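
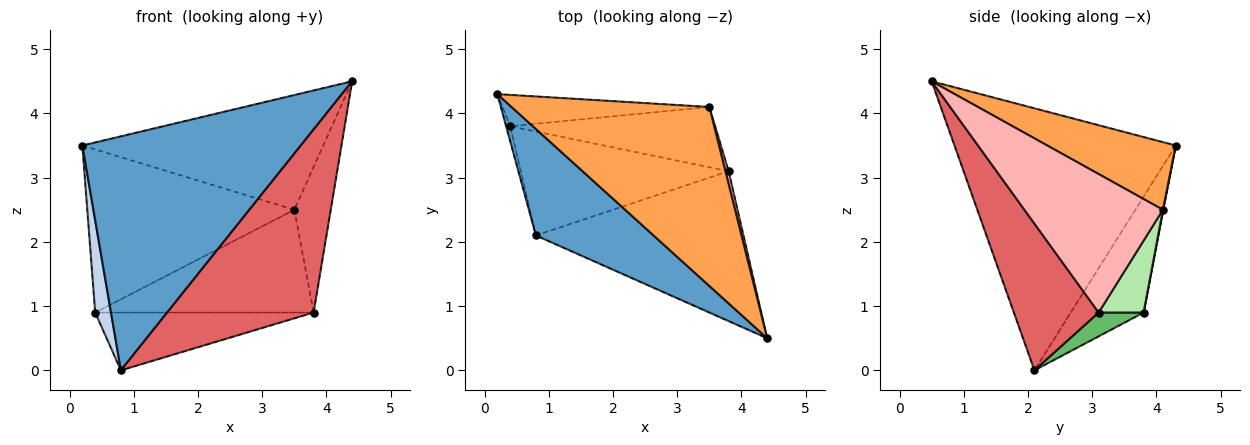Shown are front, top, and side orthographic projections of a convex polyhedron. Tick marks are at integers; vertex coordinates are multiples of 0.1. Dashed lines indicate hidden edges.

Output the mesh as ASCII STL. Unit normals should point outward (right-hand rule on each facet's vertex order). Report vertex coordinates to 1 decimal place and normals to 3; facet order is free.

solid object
 facet normal -0.678 -0.669 0.304
  outer loop
   vertex 0.8 2.1 0.0
   vertex 4.4 0.5 4.5
   vertex 0.2 4.3 3.5
  endloop
 endfacet
 facet normal -0.977 -0.212 -0.034
  outer loop
   vertex 0.4 3.8 0.9
   vertex 0.8 2.1 0.0
   vertex 0.2 4.3 3.5
  endloop
 endfacet
 facet normal 0.277 0.519 0.809
  outer loop
   vertex 3.5 4.1 2.5
   vertex 0.2 4.3 3.5
   vertex 4.4 0.5 4.5
  endloop
 endfacet
 facet normal 0.002 0.982 -0.189
  outer loop
   vertex 3.5 4.1 2.5
   vertex 0.4 3.8 0.9
   vertex 0.2 4.3 3.5
  endloop
 endfacet
 facet normal 0.100 0.484 -0.870
  outer loop
   vertex 3.8 3.1 0.9
   vertex 0.8 2.1 0.0
   vertex 0.4 3.8 0.9
  endloop
 endfacet
 facet normal 0.175 0.849 -0.498
  outer loop
   vertex 3.8 3.1 0.9
   vertex 0.4 3.8 0.9
   vertex 3.5 4.1 2.5
  endloop
 endfacet
 facet normal 0.409 -0.706 -0.578
  outer loop
   vertex 3.8 3.1 0.9
   vertex 4.4 0.5 4.5
   vertex 0.8 2.1 0.0
  endloop
 endfacet
 facet normal 0.967 0.254 0.022
  outer loop
   vertex 3.8 3.1 0.9
   vertex 3.5 4.1 2.5
   vertex 4.4 0.5 4.5
  endloop
 endfacet
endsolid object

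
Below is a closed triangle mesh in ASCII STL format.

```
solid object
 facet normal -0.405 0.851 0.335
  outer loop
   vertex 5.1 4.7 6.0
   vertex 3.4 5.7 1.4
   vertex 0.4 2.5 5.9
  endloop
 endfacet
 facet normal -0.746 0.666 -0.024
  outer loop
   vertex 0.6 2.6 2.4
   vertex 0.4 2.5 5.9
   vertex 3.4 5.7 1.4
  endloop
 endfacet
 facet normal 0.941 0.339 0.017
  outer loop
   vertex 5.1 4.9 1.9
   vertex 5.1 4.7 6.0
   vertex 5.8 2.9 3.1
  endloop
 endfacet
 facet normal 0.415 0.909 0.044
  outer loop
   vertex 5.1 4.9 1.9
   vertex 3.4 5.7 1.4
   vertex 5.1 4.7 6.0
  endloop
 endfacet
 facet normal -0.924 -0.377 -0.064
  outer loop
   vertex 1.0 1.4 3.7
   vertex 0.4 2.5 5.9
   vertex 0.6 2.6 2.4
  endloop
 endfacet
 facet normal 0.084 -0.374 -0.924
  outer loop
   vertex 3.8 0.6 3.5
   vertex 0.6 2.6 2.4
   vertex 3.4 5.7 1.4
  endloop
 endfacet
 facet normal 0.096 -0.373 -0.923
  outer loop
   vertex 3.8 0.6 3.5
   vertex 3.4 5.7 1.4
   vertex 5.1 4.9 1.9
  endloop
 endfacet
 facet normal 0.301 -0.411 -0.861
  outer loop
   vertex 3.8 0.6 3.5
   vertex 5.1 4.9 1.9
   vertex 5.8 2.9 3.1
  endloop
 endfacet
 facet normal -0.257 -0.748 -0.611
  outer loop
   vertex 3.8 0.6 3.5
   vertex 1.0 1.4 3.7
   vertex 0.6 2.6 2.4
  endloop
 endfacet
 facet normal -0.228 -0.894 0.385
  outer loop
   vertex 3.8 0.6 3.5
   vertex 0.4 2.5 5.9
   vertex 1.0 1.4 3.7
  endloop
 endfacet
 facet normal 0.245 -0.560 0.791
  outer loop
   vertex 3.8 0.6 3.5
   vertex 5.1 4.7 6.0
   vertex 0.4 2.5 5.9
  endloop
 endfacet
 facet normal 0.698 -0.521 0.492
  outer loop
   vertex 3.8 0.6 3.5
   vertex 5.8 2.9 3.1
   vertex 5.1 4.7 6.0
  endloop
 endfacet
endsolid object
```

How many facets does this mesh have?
12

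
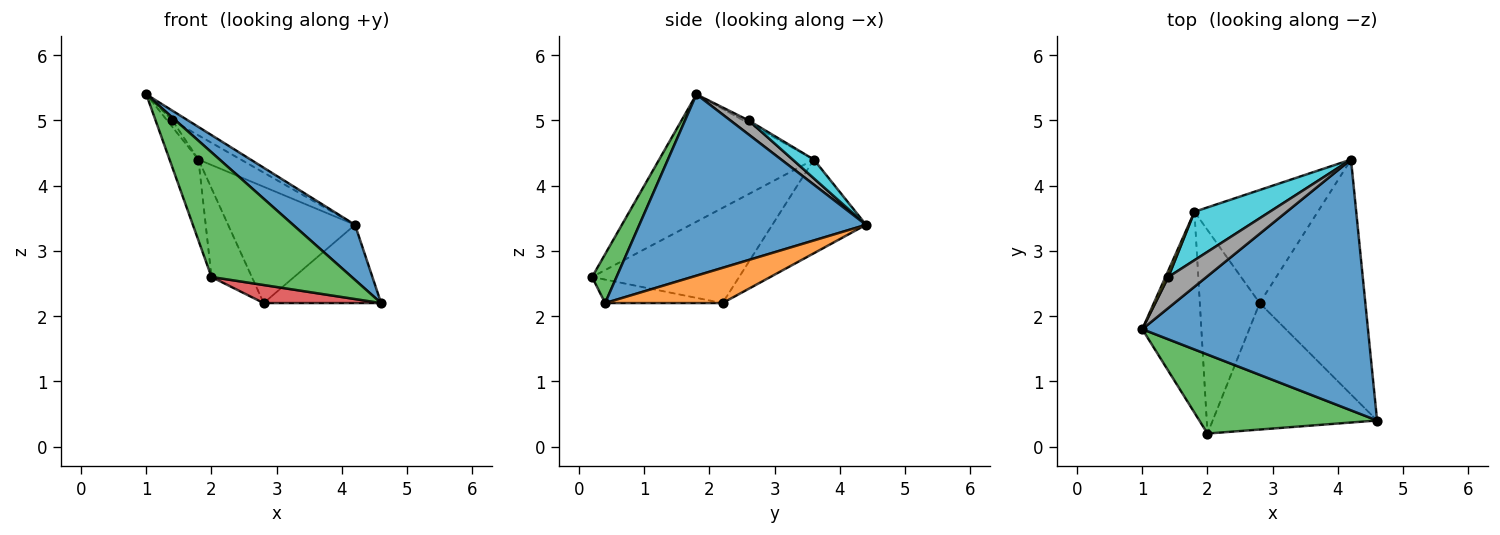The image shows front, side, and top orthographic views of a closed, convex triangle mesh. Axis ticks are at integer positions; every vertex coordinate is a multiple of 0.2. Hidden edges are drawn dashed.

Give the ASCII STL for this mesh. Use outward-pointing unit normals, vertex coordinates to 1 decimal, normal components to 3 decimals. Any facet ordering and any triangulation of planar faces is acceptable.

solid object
 facet normal 0.617 -0.169 0.768
  outer loop
   vertex 4.2 4.4 3.4
   vertex 1.0 1.8 5.4
   vertex 4.6 0.4 2.2
  endloop
 endfacet
 facet normal 0.302 0.302 -0.905
  outer loop
   vertex 2.8 2.2 2.2
   vertex 4.2 4.4 3.4
   vertex 4.6 0.4 2.2
  endloop
 endfacet
 facet normal 0.146 -0.836 0.530
  outer loop
   vertex 2.0 0.2 2.6
   vertex 4.6 0.4 2.2
   vertex 1.0 1.8 5.4
  endloop
 endfacet
 facet normal -0.140 -0.140 -0.980
  outer loop
   vertex 2.0 0.2 2.6
   vertex 2.8 2.2 2.2
   vertex 4.6 0.4 2.2
  endloop
 endfacet
 facet normal -0.468 0.634 -0.616
  outer loop
   vertex 1.8 3.6 4.4
   vertex 4.2 4.4 3.4
   vertex 2.8 2.2 2.2
  endloop
 endfacet
 facet normal -0.894 0.167 -0.415
  outer loop
   vertex 1.8 3.6 4.4
   vertex 2.0 0.2 2.6
   vertex 1.0 1.8 5.4
  endloop
 endfacet
 facet normal -0.825 0.226 -0.519
  outer loop
   vertex 1.8 3.6 4.4
   vertex 2.8 2.2 2.2
   vertex 2.0 0.2 2.6
  endloop
 endfacet
 facet normal 0.331 0.284 0.900
  outer loop
   vertex 1.4 2.6 5.0
   vertex 1.0 1.8 5.4
   vertex 4.2 4.4 3.4
  endloop
 endfacet
 facet normal -0.577 0.577 0.577
  outer loop
   vertex 1.4 2.6 5.0
   vertex 1.8 3.6 4.4
   vertex 1.0 1.8 5.4
  endloop
 endfacet
 facet normal 0.218 0.436 0.873
  outer loop
   vertex 1.4 2.6 5.0
   vertex 4.2 4.4 3.4
   vertex 1.8 3.6 4.4
  endloop
 endfacet
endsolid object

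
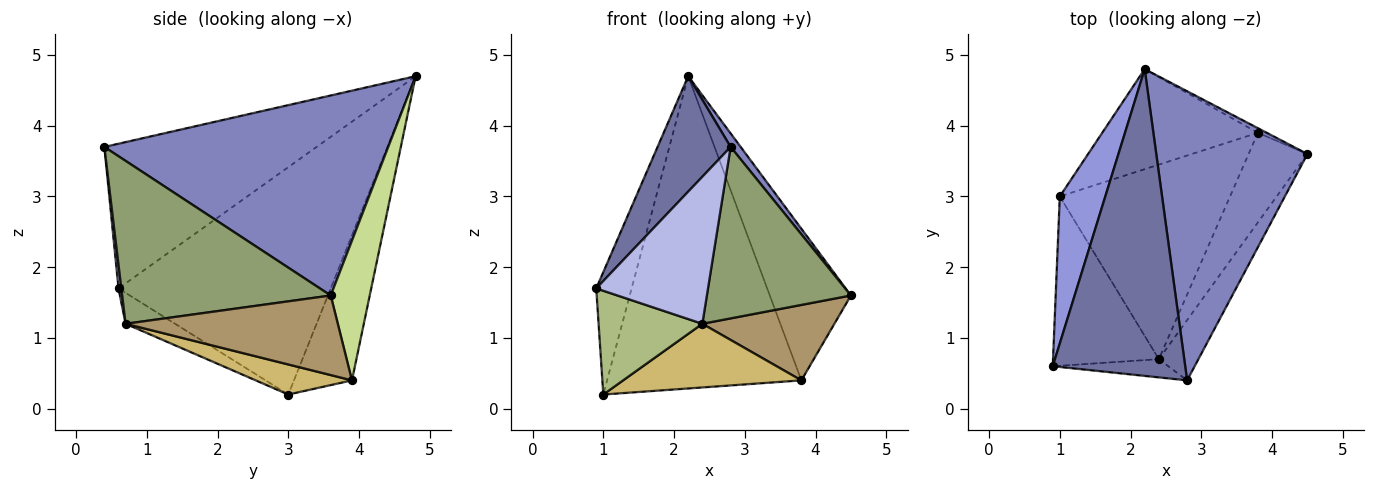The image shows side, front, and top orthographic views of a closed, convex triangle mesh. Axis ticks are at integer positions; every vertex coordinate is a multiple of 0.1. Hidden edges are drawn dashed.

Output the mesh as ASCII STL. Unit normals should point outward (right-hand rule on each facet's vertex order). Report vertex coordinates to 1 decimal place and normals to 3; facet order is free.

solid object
 facet normal -0.715 -0.246 0.654
  outer loop
   vertex 2.8 0.4 3.7
   vertex 2.2 4.8 4.7
   vertex 0.9 0.6 1.7
  endloop
 endfacet
 facet normal 0.798 -0.028 0.603
  outer loop
   vertex 2.8 0.4 3.7
   vertex 4.5 3.6 1.6
   vertex 2.2 4.8 4.7
  endloop
 endfacet
 facet normal -0.968 0.161 0.194
  outer loop
   vertex 1.0 3.0 0.2
   vertex 0.9 0.6 1.7
   vertex 2.2 4.8 4.7
  endloop
 endfacet
 facet normal 0.025 -0.992 -0.123
  outer loop
   vertex 2.4 0.7 1.2
   vertex 2.8 0.4 3.7
   vertex 0.9 0.6 1.7
  endloop
 endfacet
 facet normal 0.807 -0.557 -0.196
  outer loop
   vertex 2.4 0.7 1.2
   vertex 4.5 3.6 1.6
   vertex 2.8 0.4 3.7
  endloop
 endfacet
 facet normal -0.242 -0.507 -0.827
  outer loop
   vertex 2.4 0.7 1.2
   vertex 0.9 0.6 1.7
   vertex 1.0 3.0 0.2
  endloop
 endfacet
 facet normal 0.433 0.901 -0.027
  outer loop
   vertex 3.8 3.9 0.4
   vertex 2.2 4.8 4.7
   vertex 4.5 3.6 1.6
  endloop
 endfacet
 facet normal -0.273 0.916 -0.293
  outer loop
   vertex 3.8 3.9 0.4
   vertex 1.0 3.0 0.2
   vertex 2.2 4.8 4.7
  endloop
 endfacet
 facet normal 0.719 -0.448 -0.531
  outer loop
   vertex 3.8 3.9 0.4
   vertex 4.5 3.6 1.6
   vertex 2.4 0.7 1.2
  endloop
 endfacet
 facet normal 0.166 -0.307 -0.937
  outer loop
   vertex 3.8 3.9 0.4
   vertex 2.4 0.7 1.2
   vertex 1.0 3.0 0.2
  endloop
 endfacet
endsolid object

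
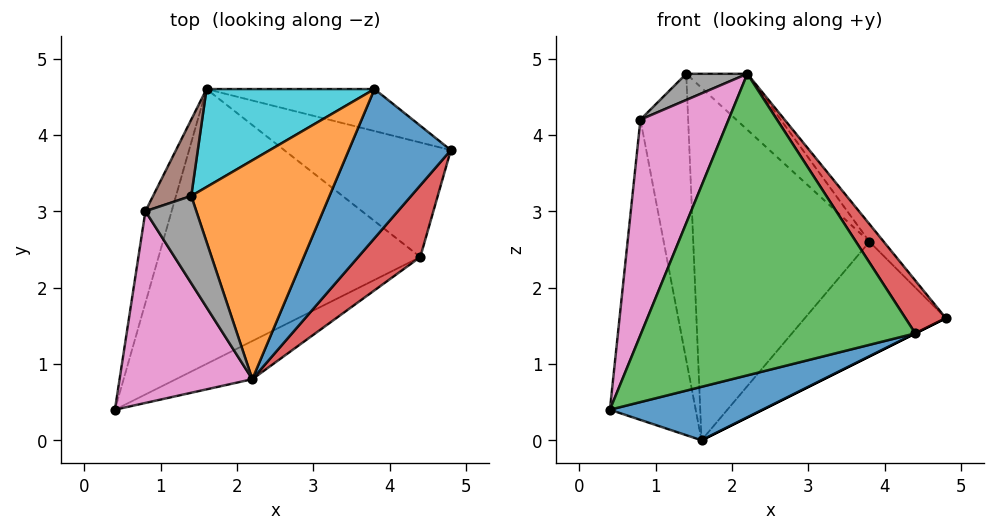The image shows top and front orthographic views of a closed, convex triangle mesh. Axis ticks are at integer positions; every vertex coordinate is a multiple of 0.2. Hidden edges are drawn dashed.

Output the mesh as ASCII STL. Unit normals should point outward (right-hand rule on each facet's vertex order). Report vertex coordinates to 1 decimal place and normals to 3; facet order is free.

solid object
 facet normal 0.323 -0.181 -0.929
  outer loop
   vertex 4.4 2.4 1.4
   vertex 0.4 0.4 0.4
   vertex 1.6 4.6 0.0
  endloop
 endfacet
 facet normal 0.447 0.000 -0.894
  outer loop
   vertex 4.4 2.4 1.4
   vertex 1.6 4.6 0.0
   vertex 4.8 3.8 1.6
  endloop
 endfacet
 facet normal 0.467 -0.878 -0.111
  outer loop
   vertex 4.4 2.4 1.4
   vertex 2.2 0.8 4.8
   vertex 0.4 0.4 0.4
  endloop
 endfacet
 facet normal 0.859 -0.304 0.412
  outer loop
   vertex 4.4 2.4 1.4
   vertex 4.8 3.8 1.6
   vertex 2.2 0.8 4.8
  endloop
 endfacet
 facet normal -0.960 0.267 -0.081
  outer loop
   vertex 0.8 3.0 4.2
   vertex 1.6 4.6 0.0
   vertex 0.4 0.4 0.4
  endloop
 endfacet
 facet normal -0.502 0.836 0.223
  outer loop
   vertex 0.8 3.0 4.2
   vertex 1.4 3.2 4.8
   vertex 1.6 4.6 0.0
  endloop
 endfacet
 facet normal -0.825 -0.422 0.376
  outer loop
   vertex 0.8 3.0 4.2
   vertex 0.4 0.4 0.4
   vertex 2.2 0.8 4.8
  endloop
 endfacet
 facet normal -0.653 -0.218 0.725
  outer loop
   vertex 0.8 3.0 4.2
   vertex 2.2 0.8 4.8
   vertex 1.4 3.2 4.8
  endloop
 endfacet
 facet normal 0.377 0.870 -0.319
  outer loop
   vertex 3.8 4.6 2.6
   vertex 4.8 3.8 1.6
   vertex 1.6 4.6 0.0
  endloop
 endfacet
 facet normal -0.302 0.919 0.255
  outer loop
   vertex 3.8 4.6 2.6
   vertex 1.6 4.6 0.0
   vertex 1.4 3.2 4.8
  endloop
 endfacet
 facet normal 0.736 0.079 0.672
  outer loop
   vertex 3.8 4.6 2.6
   vertex 2.2 0.8 4.8
   vertex 4.8 3.8 1.6
  endloop
 endfacet
 facet normal 0.597 0.199 0.777
  outer loop
   vertex 3.8 4.6 2.6
   vertex 1.4 3.2 4.8
   vertex 2.2 0.8 4.8
  endloop
 endfacet
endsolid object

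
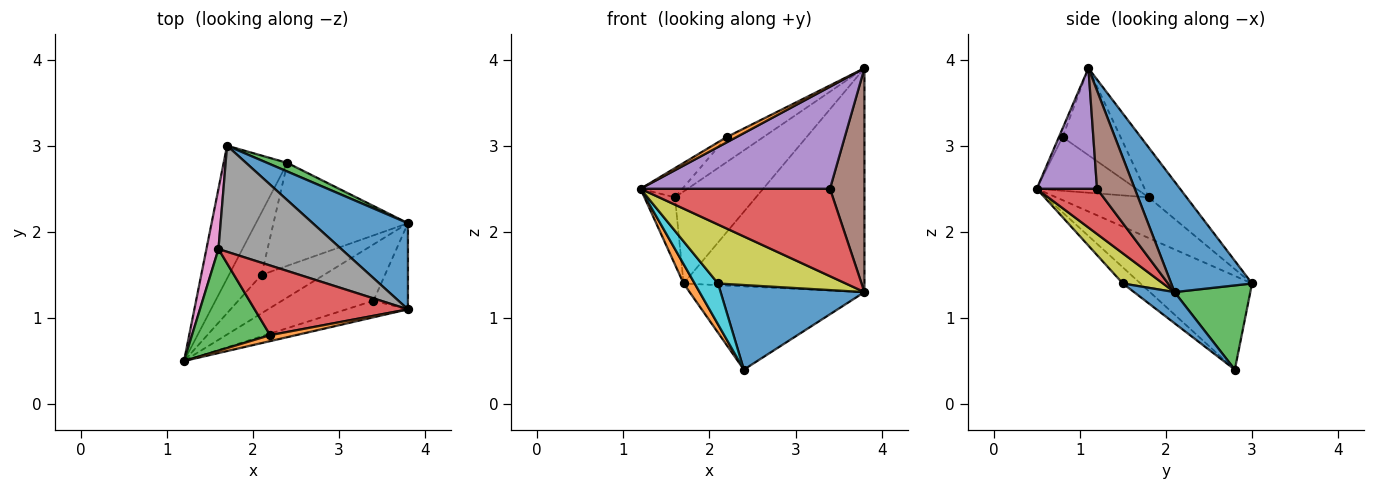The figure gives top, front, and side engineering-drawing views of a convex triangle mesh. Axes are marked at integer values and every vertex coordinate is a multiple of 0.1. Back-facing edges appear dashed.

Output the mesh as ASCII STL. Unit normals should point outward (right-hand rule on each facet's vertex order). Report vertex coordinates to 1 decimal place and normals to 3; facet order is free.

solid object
 facet normal 0.385 0.861 0.331
  outer loop
   vertex 3.8 1.1 3.9
   vertex 3.8 2.1 1.3
   vertex 1.7 3.0 1.4
  endloop
 endfacet
 facet normal -0.824 -0.082 -0.561
  outer loop
   vertex 2.4 2.8 0.4
   vertex 1.2 0.5 2.5
   vertex 1.7 3.0 1.4
  endloop
 endfacet
 facet normal 0.396 0.913 0.094
  outer loop
   vertex 2.4 2.8 0.4
   vertex 1.7 3.0 1.4
   vertex 3.8 2.1 1.3
  endloop
 endfacet
 facet normal 0.258 -0.812 -0.523
  outer loop
   vertex 3.4 1.2 2.5
   vertex 1.2 0.5 2.5
   vertex 3.8 2.1 1.3
  endloop
 endfacet
 facet normal 0.300 -0.942 -0.153
  outer loop
   vertex 3.4 1.2 2.5
   vertex 3.8 1.1 3.9
   vertex 1.2 0.5 2.5
  endloop
 endfacet
 facet normal 0.715 -0.652 -0.251
  outer loop
   vertex 3.4 1.2 2.5
   vertex 3.8 2.1 1.3
   vertex 3.8 1.1 3.9
  endloop
 endfacet
 facet normal -0.914 0.302 0.271
  outer loop
   vertex 1.6 1.8 2.4
   vertex 1.7 3.0 1.4
   vertex 1.2 0.5 2.5
  endloop
 endfacet
 facet normal -0.293 0.626 0.722
  outer loop
   vertex 1.6 1.8 2.4
   vertex 3.8 1.1 3.9
   vertex 1.7 3.0 1.4
  endloop
 endfacet
 facet normal 0.255 -0.810 -0.528
  outer loop
   vertex 2.1 1.5 1.4
   vertex 3.8 2.1 1.3
   vertex 1.2 0.5 2.5
  endloop
 endfacet
 facet normal -0.382 -0.506 -0.773
  outer loop
   vertex 2.1 1.5 1.4
   vertex 1.2 0.5 2.5
   vertex 2.4 2.8 0.4
  endloop
 endfacet
 facet normal 0.176 -0.625 -0.760
  outer loop
   vertex 2.1 1.5 1.4
   vertex 2.4 2.8 0.4
   vertex 3.8 2.1 1.3
  endloop
 endfacet
 facet normal -0.242 -0.645 0.725
  outer loop
   vertex 2.2 0.8 3.1
   vertex 1.2 0.5 2.5
   vertex 3.8 1.1 3.9
  endloop
 endfacet
 facet normal -0.551 0.231 0.802
  outer loop
   vertex 2.2 0.8 3.1
   vertex 1.6 1.8 2.4
   vertex 1.2 0.5 2.5
  endloop
 endfacet
 facet normal -0.471 0.298 0.830
  outer loop
   vertex 2.2 0.8 3.1
   vertex 3.8 1.1 3.9
   vertex 1.6 1.8 2.4
  endloop
 endfacet
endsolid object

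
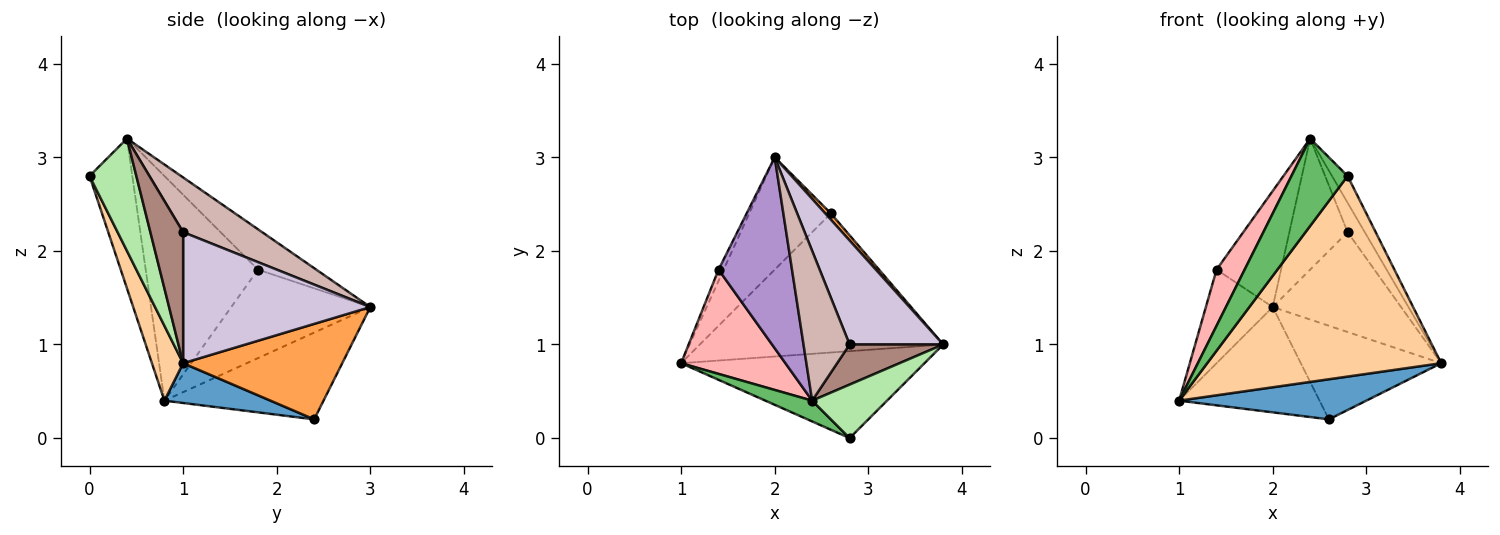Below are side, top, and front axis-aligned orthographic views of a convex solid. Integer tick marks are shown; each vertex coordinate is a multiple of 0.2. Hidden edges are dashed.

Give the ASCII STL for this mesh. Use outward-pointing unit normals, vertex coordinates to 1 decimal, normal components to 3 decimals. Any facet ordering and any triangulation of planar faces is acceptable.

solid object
 facet normal 0.155 -0.274 -0.949
  outer loop
   vertex 2.6 2.4 0.2
   vertex 3.8 1.0 0.8
   vertex 1.0 0.8 0.4
  endloop
 endfacet
 facet normal -0.613 0.541 -0.577
  outer loop
   vertex 2.6 2.4 0.2
   vertex 1.0 0.8 0.4
   vertex 2.0 3.0 1.4
  endloop
 endfacet
 facet normal 0.749 0.661 0.044
  outer loop
   vertex 2.6 2.4 0.2
   vertex 2.0 3.0 1.4
   vertex 3.8 1.0 0.8
  endloop
 endfacet
 facet normal 0.121 -0.911 -0.395
  outer loop
   vertex 2.8 0.0 2.8
   vertex 1.0 0.8 0.4
   vertex 3.8 1.0 0.8
  endloop
 endfacet
 facet normal -0.595 -0.782 0.186
  outer loop
   vertex 2.8 0.0 2.8
   vertex 2.4 0.4 3.2
   vertex 1.0 0.8 0.4
  endloop
 endfacet
 facet normal 0.802 0.267 0.535
  outer loop
   vertex 2.8 0.0 2.8
   vertex 3.8 1.0 0.8
   vertex 2.4 0.4 3.2
  endloop
 endfacet
 facet normal -0.900 0.433 -0.052
  outer loop
   vertex 1.4 1.8 1.8
   vertex 2.0 3.0 1.4
   vertex 1.0 0.8 0.4
  endloop
 endfacet
 facet normal -0.885 -0.221 0.411
  outer loop
   vertex 1.4 1.8 1.8
   vertex 1.0 0.8 0.4
   vertex 2.4 0.4 3.2
  endloop
 endfacet
 facet normal -0.425 0.470 0.774
  outer loop
   vertex 1.4 1.8 1.8
   vertex 2.4 0.4 3.2
   vertex 2.0 3.0 1.4
  endloop
 endfacet
 facet normal 0.711 0.487 0.508
  outer loop
   vertex 2.8 1.0 2.2
   vertex 3.8 1.0 0.8
   vertex 2.0 3.0 1.4
  endloop
 endfacet
 facet normal 0.749 0.392 0.535
  outer loop
   vertex 2.8 1.0 2.2
   vertex 2.4 0.4 3.2
   vertex 3.8 1.0 0.8
  endloop
 endfacet
 facet normal 0.666 0.491 0.561
  outer loop
   vertex 2.8 1.0 2.2
   vertex 2.0 3.0 1.4
   vertex 2.4 0.4 3.2
  endloop
 endfacet
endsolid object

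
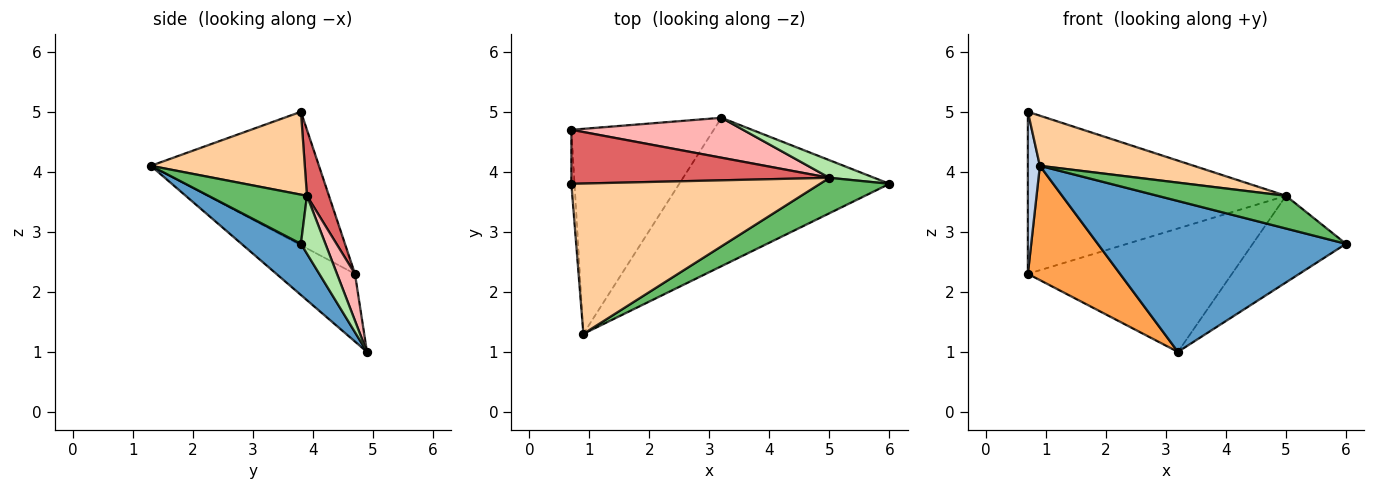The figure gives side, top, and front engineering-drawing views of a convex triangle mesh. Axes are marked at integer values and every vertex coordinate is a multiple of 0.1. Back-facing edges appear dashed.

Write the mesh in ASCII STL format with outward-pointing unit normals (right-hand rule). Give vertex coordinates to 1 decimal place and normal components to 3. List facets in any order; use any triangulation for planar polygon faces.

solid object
 facet normal 0.168 -0.703 -0.691
  outer loop
   vertex 3.2 4.9 1.0
   vertex 6.0 3.8 2.8
   vertex 0.9 1.3 4.1
  endloop
 endfacet
 facet normal -0.997 -0.071 -0.024
  outer loop
   vertex 0.7 4.7 2.3
   vertex 0.9 1.3 4.1
   vertex 0.7 3.8 5.0
  endloop
 endfacet
 facet normal -0.384 -0.450 -0.807
  outer loop
   vertex 0.7 4.7 2.3
   vertex 3.2 4.9 1.0
   vertex 0.9 1.3 4.1
  endloop
 endfacet
 facet normal 0.302 -0.302 0.905
  outer loop
   vertex 5.0 3.9 3.6
   vertex 0.7 3.8 5.0
   vertex 0.9 1.3 4.1
  endloop
 endfacet
 facet normal 0.461 -0.602 0.652
  outer loop
   vertex 5.0 3.9 3.6
   vertex 0.9 1.3 4.1
   vertex 6.0 3.8 2.8
  endloop
 endfacet
 facet normal 0.249 0.949 0.193
  outer loop
   vertex 5.0 3.9 3.6
   vertex 6.0 3.8 2.8
   vertex 3.2 4.9 1.0
  endloop
 endfacet
 facet normal 0.081 0.946 0.315
  outer loop
   vertex 5.0 3.9 3.6
   vertex 0.7 4.7 2.3
   vertex 0.7 3.8 5.0
  endloop
 endfacet
 facet normal 0.084 0.948 0.307
  outer loop
   vertex 5.0 3.9 3.6
   vertex 3.2 4.9 1.0
   vertex 0.7 4.7 2.3
  endloop
 endfacet
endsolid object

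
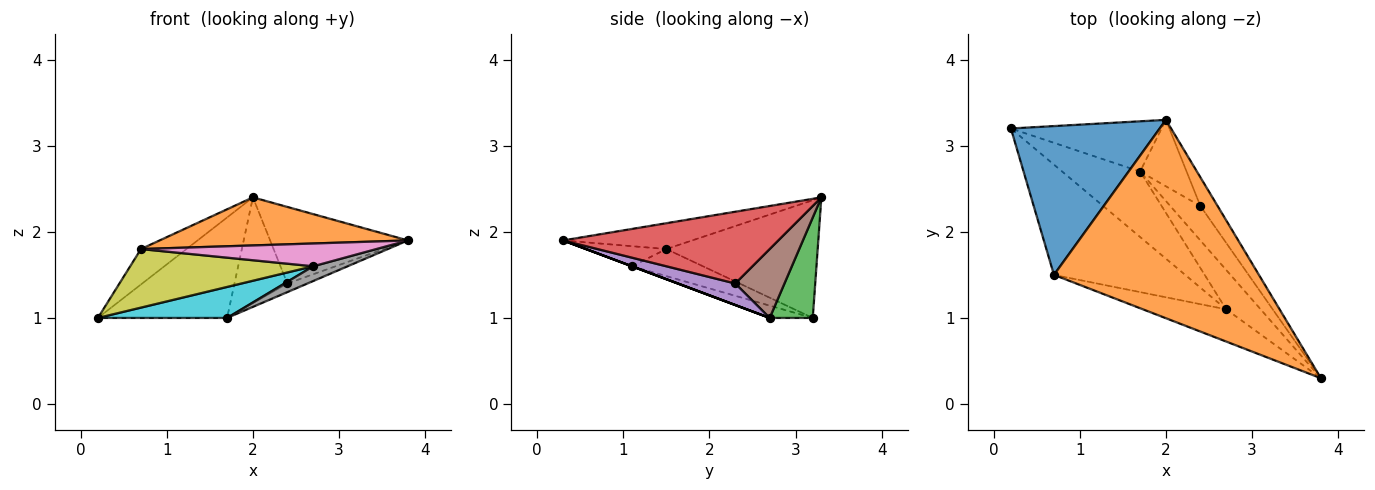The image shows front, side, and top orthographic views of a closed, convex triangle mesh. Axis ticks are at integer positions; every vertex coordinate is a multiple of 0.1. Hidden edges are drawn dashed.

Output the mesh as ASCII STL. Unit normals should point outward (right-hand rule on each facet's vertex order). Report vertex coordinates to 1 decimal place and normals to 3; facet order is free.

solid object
 facet normal -0.610 0.183 0.771
  outer loop
   vertex 0.7 1.5 1.8
   vertex 2.0 3.3 2.4
   vertex 0.2 3.2 1.0
  endloop
 endfacet
 facet normal -0.122 -0.234 0.965
  outer loop
   vertex 0.7 1.5 1.8
   vertex 3.8 0.3 1.9
   vertex 2.0 3.3 2.4
  endloop
 endfacet
 facet normal 0.286 0.857 -0.429
  outer loop
   vertex 1.7 2.7 1.0
   vertex 0.2 3.2 1.0
   vertex 2.0 3.3 2.4
  endloop
 endfacet
 facet normal 0.826 0.528 -0.198
  outer loop
   vertex 2.4 2.3 1.4
   vertex 2.0 3.3 2.4
   vertex 3.8 0.3 1.9
  endloop
 endfacet
 facet normal 0.570 0.199 -0.797
  outer loop
   vertex 2.4 2.3 1.4
   vertex 3.8 0.3 1.9
   vertex 1.7 2.7 1.0
  endloop
 endfacet
 facet normal 0.619 0.665 -0.418
  outer loop
   vertex 2.4 2.3 1.4
   vertex 1.7 2.7 1.0
   vertex 2.0 3.3 2.4
  endloop
 endfacet
 facet normal -0.193 -0.566 -0.801
  outer loop
   vertex 2.7 1.1 1.6
   vertex 3.8 0.3 1.9
   vertex 0.7 1.5 1.8
  endloop
 endfacet
 facet normal 0.000 -0.351 -0.936
  outer loop
   vertex 2.7 1.1 1.6
   vertex 1.7 2.7 1.0
   vertex 3.8 0.3 1.9
  endloop
 endfacet
 facet normal -0.179 -0.462 -0.869
  outer loop
   vertex 2.7 1.1 1.6
   vertex 0.7 1.5 1.8
   vertex 0.2 3.2 1.0
  endloop
 endfacet
 facet normal -0.141 -0.424 -0.895
  outer loop
   vertex 2.7 1.1 1.6
   vertex 0.2 3.2 1.0
   vertex 1.7 2.7 1.0
  endloop
 endfacet
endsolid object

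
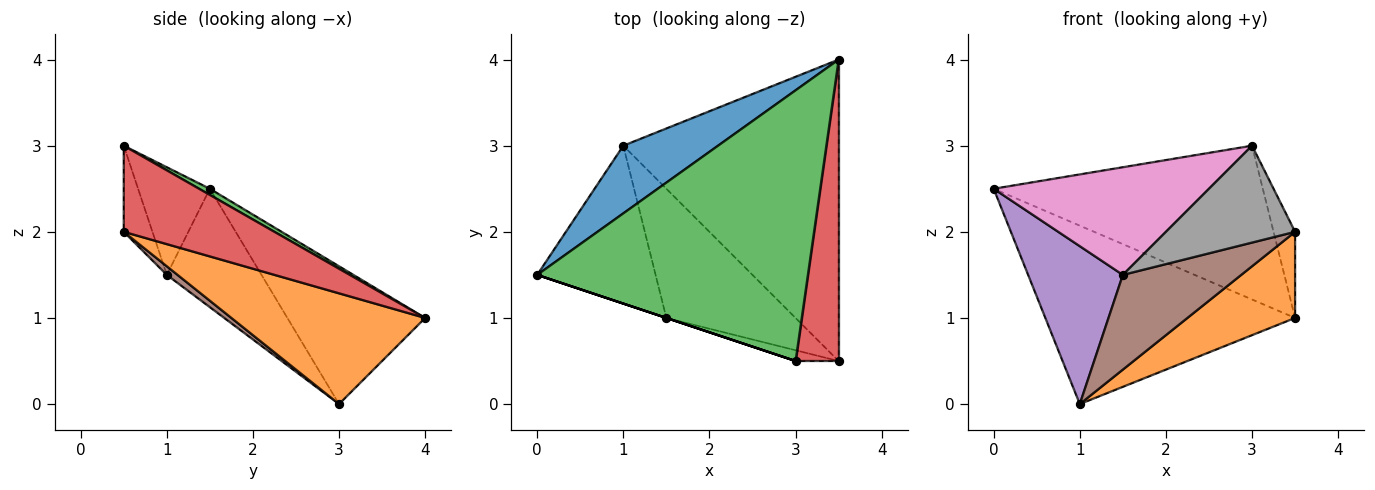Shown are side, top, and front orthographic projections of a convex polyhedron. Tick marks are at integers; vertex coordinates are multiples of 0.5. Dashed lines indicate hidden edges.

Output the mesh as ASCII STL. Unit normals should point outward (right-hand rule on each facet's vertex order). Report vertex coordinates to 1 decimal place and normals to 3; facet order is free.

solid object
 facet normal -0.458 0.831 0.315
  outer loop
   vertex 1.0 3.0 0.0
   vertex 0.0 1.5 2.5
   vertex 3.5 4.0 1.0
  endloop
 endfacet
 facet normal 0.443 -0.246 -0.862
  outer loop
   vertex 1.0 3.0 0.0
   vertex 3.5 4.0 1.0
   vertex 3.5 0.5 2.0
  endloop
 endfacet
 facet normal 0.020 0.494 0.869
  outer loop
   vertex 3.0 0.5 3.0
   vertex 3.5 4.0 1.0
   vertex 0.0 1.5 2.5
  endloop
 endfacet
 facet normal 0.887 0.127 0.444
  outer loop
   vertex 3.0 0.5 3.0
   vertex 3.5 0.5 2.0
   vertex 3.5 4.0 1.0
  endloop
 endfacet
 facet normal -0.577 -0.577 -0.577
  outer loop
   vertex 1.5 1.0 1.5
   vertex 0.0 1.5 2.5
   vertex 1.0 3.0 0.0
  endloop
 endfacet
 facet normal 0.054 -0.591 -0.805
  outer loop
   vertex 1.5 1.0 1.5
   vertex 1.0 3.0 0.0
   vertex 3.5 0.5 2.0
  endloop
 endfacet
 facet normal -0.316 -0.949 0.000
  outer loop
   vertex 1.5 1.0 1.5
   vertex 3.0 0.5 3.0
   vertex 0.0 1.5 2.5
  endloop
 endfacet
 facet normal -0.216 -0.970 -0.108
  outer loop
   vertex 1.5 1.0 1.5
   vertex 3.5 0.5 2.0
   vertex 3.0 0.5 3.0
  endloop
 endfacet
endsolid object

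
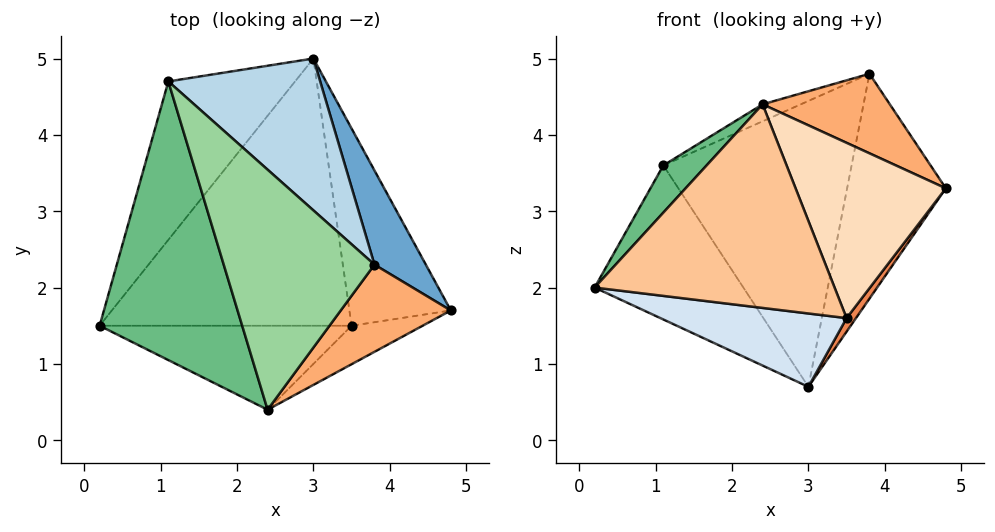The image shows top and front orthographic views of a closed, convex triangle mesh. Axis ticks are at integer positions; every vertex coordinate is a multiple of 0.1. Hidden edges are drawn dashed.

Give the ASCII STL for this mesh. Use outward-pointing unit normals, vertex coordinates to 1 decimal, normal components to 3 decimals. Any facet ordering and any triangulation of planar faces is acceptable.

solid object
 facet normal 0.750 0.610 0.256
  outer loop
   vertex 3.8 2.3 4.8
   vertex 4.8 1.7 3.3
   vertex 3.0 5.0 0.7
  endloop
 endfacet
 facet normal -0.769 0.445 -0.458
  outer loop
   vertex 1.1 4.7 3.6
   vertex 3.0 5.0 0.7
   vertex 0.2 1.5 2.0
  endloop
 endfacet
 facet normal 0.499 0.765 0.406
  outer loop
   vertex 1.1 4.7 3.6
   vertex 3.8 2.3 4.8
   vertex 3.0 5.0 0.7
  endloop
 endfacet
 facet normal -0.116 -0.263 -0.958
  outer loop
   vertex 3.5 1.5 1.6
   vertex 0.2 1.5 2.0
   vertex 3.0 5.0 0.7
  endloop
 endfacet
 facet normal 0.796 -0.042 -0.604
  outer loop
   vertex 3.5 1.5 1.6
   vertex 3.0 5.0 0.7
   vertex 4.8 1.7 3.3
  endloop
 endfacet
 facet normal 0.575 -0.551 0.604
  outer loop
   vertex 2.4 0.4 4.4
   vertex 4.8 1.7 3.3
   vertex 3.8 2.3 4.8
  endloop
 endfacet
 facet normal -0.046 -0.923 -0.381
  outer loop
   vertex 2.4 0.4 4.4
   vertex 0.2 1.5 2.0
   vertex 3.5 1.5 1.6
  endloop
 endfacet
 facet normal 0.396 -0.897 -0.197
  outer loop
   vertex 2.4 0.4 4.4
   vertex 3.5 1.5 1.6
   vertex 4.8 1.7 3.3
  endloop
 endfacet
 facet normal -0.757 -0.109 0.644
  outer loop
   vertex 2.4 0.4 4.4
   vertex 1.1 4.7 3.6
   vertex 0.2 1.5 2.0
  endloop
 endfacet
 facet normal -0.356 0.066 0.932
  outer loop
   vertex 2.4 0.4 4.4
   vertex 3.8 2.3 4.8
   vertex 1.1 4.7 3.6
  endloop
 endfacet
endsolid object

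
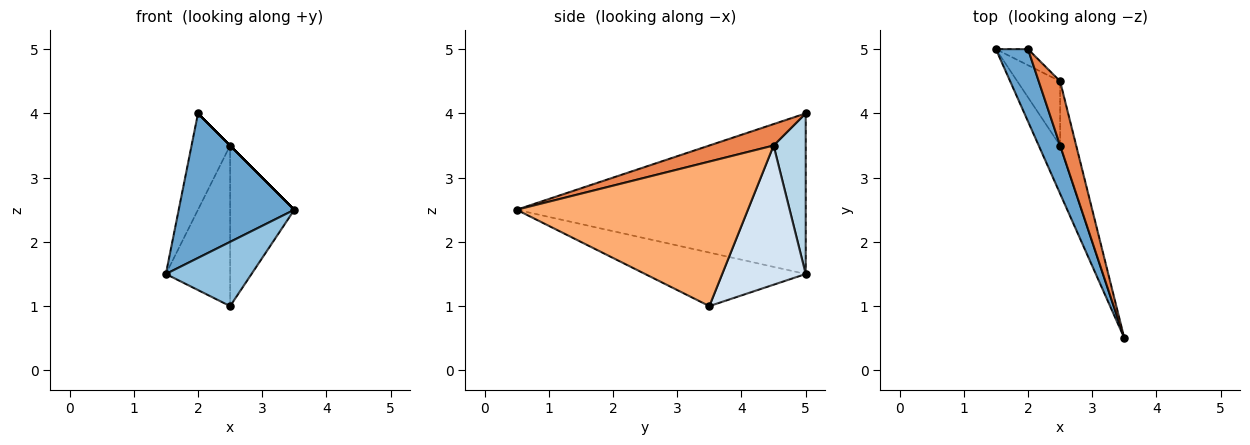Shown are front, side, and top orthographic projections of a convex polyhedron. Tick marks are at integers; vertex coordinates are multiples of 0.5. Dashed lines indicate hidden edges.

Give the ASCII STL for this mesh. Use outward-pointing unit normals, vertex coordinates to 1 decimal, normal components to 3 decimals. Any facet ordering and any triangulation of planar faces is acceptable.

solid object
 facet normal -0.913 -0.365 0.183
  outer loop
   vertex 2.0 5.0 4.0
   vertex 1.5 5.0 1.5
   vertex 3.5 0.5 2.5
  endloop
 endfacet
 facet normal -0.832 -0.444 -0.333
  outer loop
   vertex 2.5 3.5 1.0
   vertex 3.5 0.5 2.5
   vertex 1.5 5.0 1.5
  endloop
 endfacet
 facet normal 0.635 0.762 -0.127
  outer loop
   vertex 2.5 4.5 3.5
   vertex 1.5 5.0 1.5
   vertex 2.0 5.0 4.0
  endloop
 endfacet
 facet normal 0.770 0.592 -0.237
  outer loop
   vertex 2.5 4.5 3.5
   vertex 2.5 3.5 1.0
   vertex 1.5 5.0 1.5
  endloop
 endfacet
 facet normal 0.707 0.000 0.707
  outer loop
   vertex 2.5 4.5 3.5
   vertex 2.0 5.0 4.0
   vertex 3.5 0.5 2.5
  endloop
 endfacet
 facet normal 0.958 0.266 -0.106
  outer loop
   vertex 2.5 4.5 3.5
   vertex 3.5 0.5 2.5
   vertex 2.5 3.5 1.0
  endloop
 endfacet
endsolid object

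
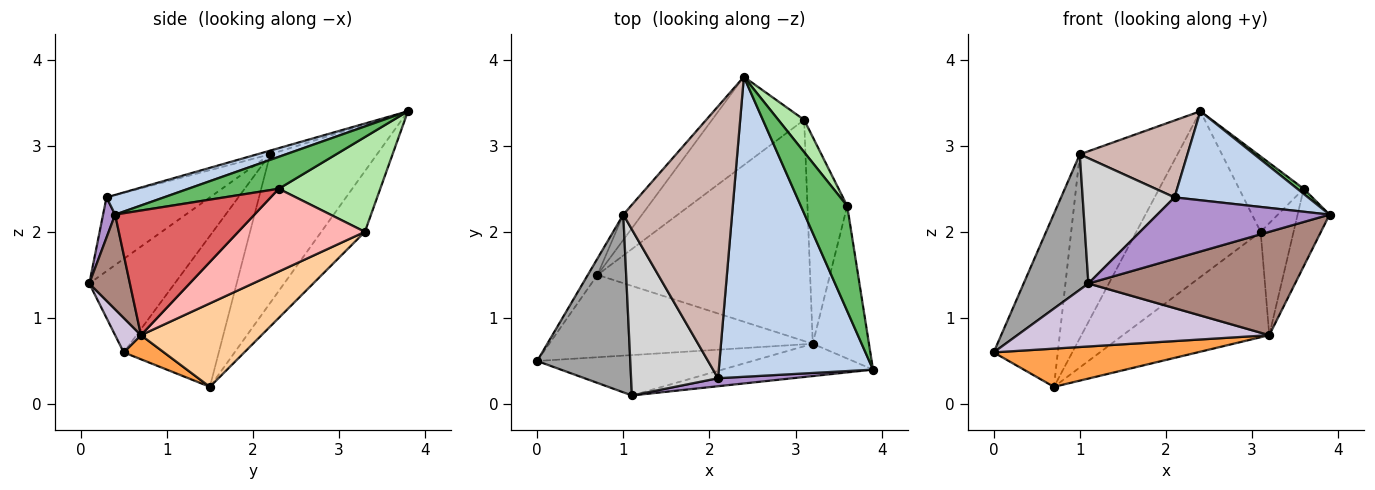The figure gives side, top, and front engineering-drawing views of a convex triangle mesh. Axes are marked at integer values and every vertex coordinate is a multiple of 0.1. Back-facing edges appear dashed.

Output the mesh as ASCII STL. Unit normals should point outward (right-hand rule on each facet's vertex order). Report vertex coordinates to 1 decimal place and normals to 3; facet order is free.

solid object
 facet normal -0.296 0.843 -0.449
  outer loop
   vertex 3.1 3.3 2.0
   vertex 0.7 1.5 0.2
   vertex 2.4 3.8 3.4
  endloop
 endfacet
 facet normal 0.121 -0.282 0.952
  outer loop
   vertex 2.1 0.3 2.4
   vertex 3.9 0.4 2.2
   vertex 2.4 3.8 3.4
  endloop
 endfacet
 facet normal 0.083 -0.419 -0.904
  outer loop
   vertex 3.2 0.7 0.8
   vertex 0.0 0.5 0.6
   vertex 0.7 1.5 0.2
  endloop
 endfacet
 facet normal 0.334 0.406 -0.851
  outer loop
   vertex 3.2 0.7 0.8
   vertex 0.7 1.5 0.2
   vertex 3.1 3.3 2.0
  endloop
 endfacet
 facet normal 0.567 -0.040 0.823
  outer loop
   vertex 3.6 2.3 2.5
   vertex 2.4 3.8 3.4
   vertex 3.9 0.4 2.2
  endloop
 endfacet
 facet normal 0.822 0.523 0.224
  outer loop
   vertex 3.6 2.3 2.5
   vertex 3.1 3.3 2.0
   vertex 2.4 3.8 3.4
  endloop
 endfacet
 facet normal 0.892 0.204 -0.402
  outer loop
   vertex 3.6 2.3 2.5
   vertex 3.9 0.4 2.2
   vertex 3.2 0.7 0.8
  endloop
 endfacet
 facet normal 0.878 0.228 -0.421
  outer loop
   vertex 3.6 2.3 2.5
   vertex 3.2 0.7 0.8
   vertex 3.1 3.3 2.0
  endloop
 endfacet
 facet normal 0.069 -0.989 0.129
  outer loop
   vertex 1.1 0.1 1.4
   vertex 3.9 0.4 2.2
   vertex 2.1 0.3 2.4
  endloop
 endfacet
 facet normal 0.086 -0.839 -0.538
  outer loop
   vertex 1.1 0.1 1.4
   vertex 0.0 0.5 0.6
   vertex 3.2 0.7 0.8
  endloop
 endfacet
 facet normal 0.184 -0.938 -0.293
  outer loop
   vertex 1.1 0.1 1.4
   vertex 3.2 0.7 0.8
   vertex 3.9 0.4 2.2
  endloop
 endfacet
 facet normal -0.033 -0.272 0.962
  outer loop
   vertex 1.0 2.2 2.9
   vertex 2.1 0.3 2.4
   vertex 2.4 3.8 3.4
  endloop
 endfacet
 facet normal -0.828 0.558 -0.053
  outer loop
   vertex 1.0 2.2 2.9
   vertex 0.7 1.5 0.2
   vertex 0.0 0.5 0.6
  endloop
 endfacet
 facet normal -0.735 0.672 -0.093
  outer loop
   vertex 1.0 2.2 2.9
   vertex 2.4 3.8 3.4
   vertex 0.7 1.5 0.2
  endloop
 endfacet
 facet normal -0.624 -0.474 0.621
  outer loop
   vertex 1.0 2.2 2.9
   vertex 0.0 0.5 0.6
   vertex 1.1 0.1 1.4
  endloop
 endfacet
 facet normal -0.561 -0.499 0.661
  outer loop
   vertex 1.0 2.2 2.9
   vertex 1.1 0.1 1.4
   vertex 2.1 0.3 2.4
  endloop
 endfacet
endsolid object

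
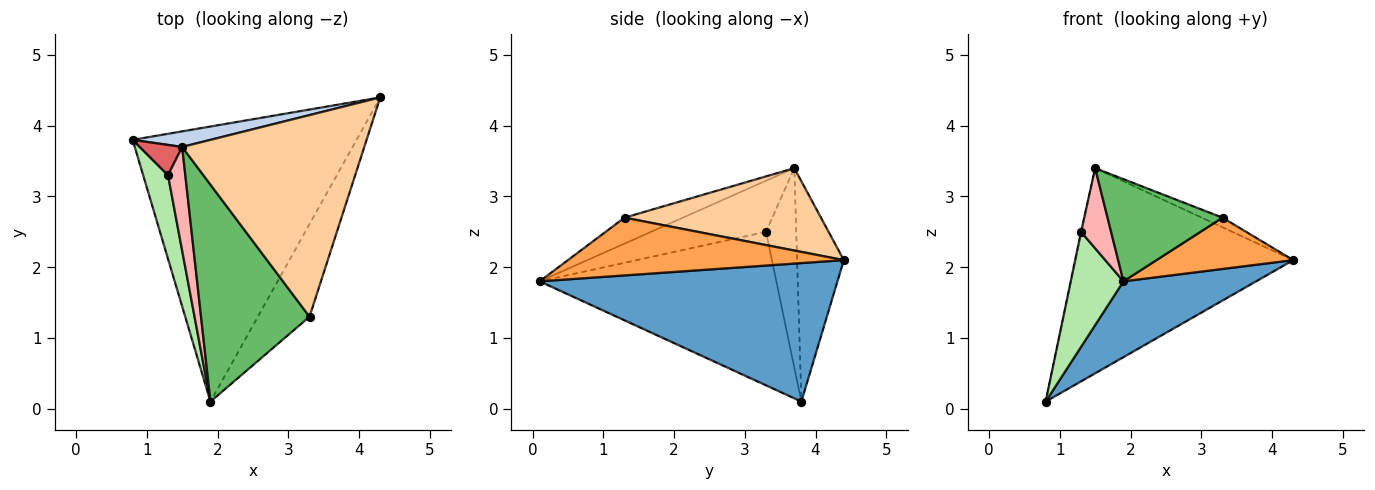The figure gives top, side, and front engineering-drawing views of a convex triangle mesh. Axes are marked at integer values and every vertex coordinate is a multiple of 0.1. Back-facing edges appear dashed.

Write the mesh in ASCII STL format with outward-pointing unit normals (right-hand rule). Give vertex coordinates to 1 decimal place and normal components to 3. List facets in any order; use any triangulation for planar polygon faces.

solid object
 facet normal 0.512 -0.228 -0.828
  outer loop
   vertex 1.9 0.1 1.8
   vertex 0.8 3.8 0.1
   vertex 4.3 4.4 2.1
  endloop
 endfacet
 facet normal -0.209 0.975 0.074
  outer loop
   vertex 1.5 3.7 3.4
   vertex 4.3 4.4 2.1
   vertex 0.8 3.8 0.1
  endloop
 endfacet
 facet normal 0.699 -0.347 -0.625
  outer loop
   vertex 3.3 1.3 2.7
   vertex 1.9 0.1 1.8
   vertex 4.3 4.4 2.1
  endloop
 endfacet
 facet normal 0.412 0.043 0.910
  outer loop
   vertex 3.3 1.3 2.7
   vertex 4.3 4.4 2.1
   vertex 1.5 3.7 3.4
  endloop
 endfacet
 facet normal -0.211 -0.416 0.884
  outer loop
   vertex 3.3 1.3 2.7
   vertex 1.5 3.7 3.4
   vertex 1.9 0.1 1.8
  endloop
 endfacet
 facet normal -0.964 -0.215 0.156
  outer loop
   vertex 1.3 3.3 2.5
   vertex 0.8 3.8 0.1
   vertex 1.9 0.1 1.8
  endloop
 endfacet
 facet normal -0.978 0.021 0.208
  outer loop
   vertex 1.3 3.3 2.5
   vertex 1.5 3.7 3.4
   vertex 0.8 3.8 0.1
  endloop
 endfacet
 facet normal -0.919 -0.240 0.311
  outer loop
   vertex 1.3 3.3 2.5
   vertex 1.9 0.1 1.8
   vertex 1.5 3.7 3.4
  endloop
 endfacet
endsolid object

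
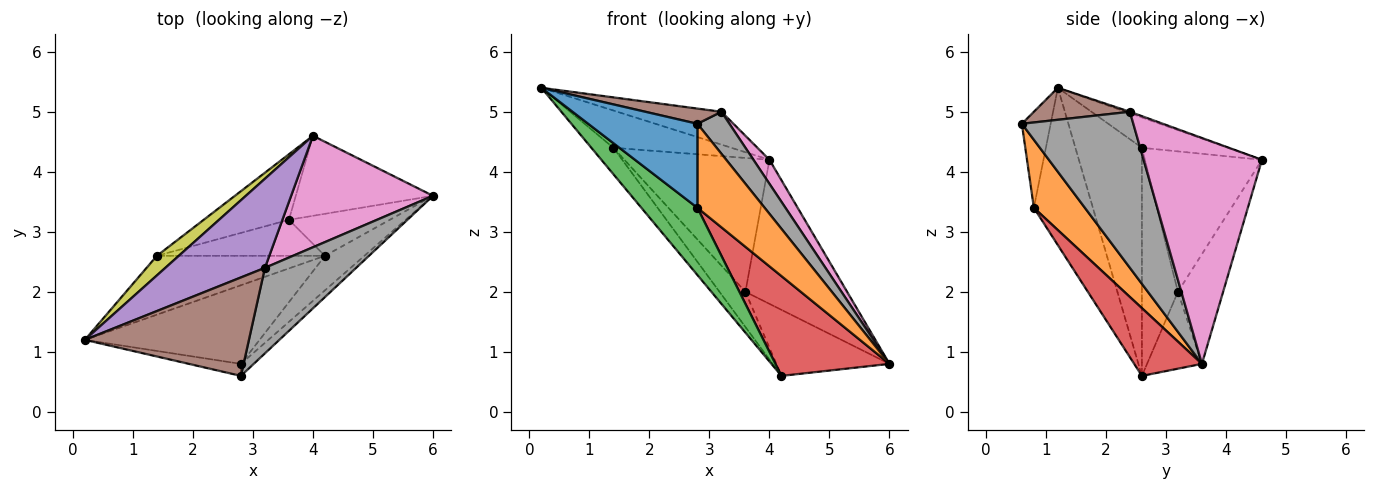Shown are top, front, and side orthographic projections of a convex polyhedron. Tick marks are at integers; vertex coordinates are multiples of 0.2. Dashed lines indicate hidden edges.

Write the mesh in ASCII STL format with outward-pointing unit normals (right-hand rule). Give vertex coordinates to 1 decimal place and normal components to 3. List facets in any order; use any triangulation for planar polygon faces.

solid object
 facet normal -0.253 -0.958 -0.137
  outer loop
   vertex 2.8 0.8 3.4
   vertex 2.8 0.6 4.8
   vertex 0.2 1.2 5.4
  endloop
 endfacet
 facet normal 0.601 -0.791 -0.113
  outer loop
   vertex 2.8 0.8 3.4
   vertex 6.0 3.6 0.8
   vertex 2.8 0.6 4.8
  endloop
 endfacet
 facet normal -0.565 -0.536 -0.627
  outer loop
   vertex 4.2 2.6 0.6
   vertex 2.8 0.8 3.4
   vertex 0.2 1.2 5.4
  endloop
 endfacet
 facet normal 0.490 -0.824 -0.285
  outer loop
   vertex 4.2 2.6 0.6
   vertex 6.0 3.6 0.8
   vertex 2.8 0.8 3.4
  endloop
 endfacet
 facet normal -0.013 0.346 0.938
  outer loop
   vertex 3.2 2.4 5.0
   vertex 4.0 4.6 4.2
   vertex 0.2 1.2 5.4
  endloop
 endfacet
 facet normal 0.189 -0.150 0.970
  outer loop
   vertex 3.2 2.4 5.0
   vertex 0.2 1.2 5.4
   vertex 2.8 0.6 4.8
  endloop
 endfacet
 facet normal 0.841 -0.114 0.528
  outer loop
   vertex 3.2 2.4 5.0
   vertex 6.0 3.6 0.8
   vertex 4.0 4.6 4.2
  endloop
 endfacet
 facet normal 0.838 -0.241 0.490
  outer loop
   vertex 3.2 2.4 5.0
   vertex 2.8 0.6 4.8
   vertex 6.0 3.6 0.8
  endloop
 endfacet
 facet normal -0.542 0.744 0.391
  outer loop
   vertex 1.4 2.6 4.4
   vertex 0.2 1.2 5.4
   vertex 4.0 4.6 4.2
  endloop
 endfacet
 facet normal -0.778 0.257 -0.573
  outer loop
   vertex 1.4 2.6 4.4
   vertex 4.2 2.6 0.6
   vertex 0.2 1.2 5.4
  endloop
 endfacet
 facet normal -0.362 0.815 -0.453
  outer loop
   vertex 3.6 3.2 2.0
   vertex 4.0 4.6 4.2
   vertex 6.0 3.6 0.8
  endloop
 endfacet
 facet normal -0.379 0.781 -0.497
  outer loop
   vertex 3.6 3.2 2.0
   vertex 6.0 3.6 0.8
   vertex 4.2 2.6 0.6
  endloop
 endfacet
 facet normal -0.587 0.727 -0.356
  outer loop
   vertex 3.6 3.2 2.0
   vertex 1.4 2.6 4.4
   vertex 4.0 4.6 4.2
  endloop
 endfacet
 facet normal -0.697 0.501 -0.513
  outer loop
   vertex 3.6 3.2 2.0
   vertex 4.2 2.6 0.6
   vertex 1.4 2.6 4.4
  endloop
 endfacet
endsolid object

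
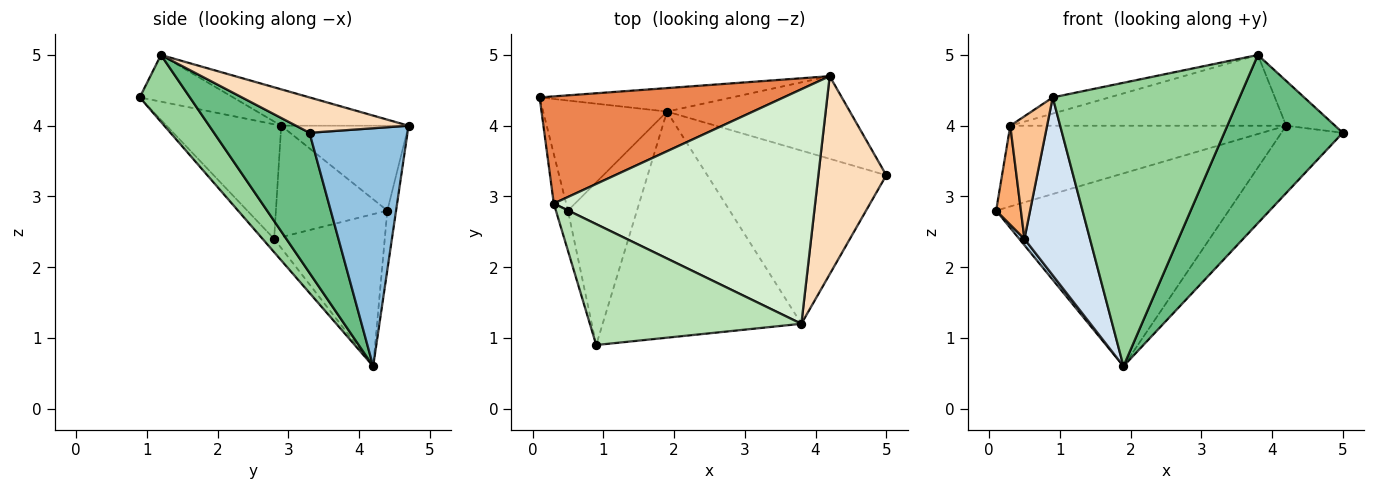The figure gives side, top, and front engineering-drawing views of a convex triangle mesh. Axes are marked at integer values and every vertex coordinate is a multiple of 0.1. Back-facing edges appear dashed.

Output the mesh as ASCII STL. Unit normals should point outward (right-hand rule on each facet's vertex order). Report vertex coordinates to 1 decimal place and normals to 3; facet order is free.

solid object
 facet normal -0.037 0.992 -0.121
  outer loop
   vertex 4.2 4.7 4.0
   vertex 1.9 4.2 0.6
   vertex 0.1 4.4 2.8
  endloop
 endfacet
 facet normal 0.710 0.445 -0.546
  outer loop
   vertex 4.2 4.7 4.0
   vertex 5.0 3.3 3.9
   vertex 1.9 4.2 0.6
  endloop
 endfacet
 facet normal -0.775 -0.036 -0.631
  outer loop
   vertex 0.5 2.8 2.4
   vertex 0.1 4.4 2.8
   vertex 1.9 4.2 0.6
  endloop
 endfacet
 facet normal -0.129 -0.732 -0.669
  outer loop
   vertex 0.5 2.8 2.4
   vertex 1.9 4.2 0.6
   vertex 0.9 0.9 4.4
  endloop
 endfacet
 facet normal -0.268 0.580 0.769
  outer loop
   vertex 0.3 2.9 4.0
   vertex 4.2 4.7 4.0
   vertex 0.1 4.4 2.8
  endloop
 endfacet
 facet normal -0.970 -0.216 -0.108
  outer loop
   vertex 0.3 2.9 4.0
   vertex 0.1 4.4 2.8
   vertex 0.5 2.8 2.4
  endloop
 endfacet
 facet normal -0.947 -0.304 -0.099
  outer loop
   vertex 0.3 2.9 4.0
   vertex 0.5 2.8 2.4
   vertex 0.9 0.9 4.4
  endloop
 endfacet
 facet normal 0.453 0.197 0.870
  outer loop
   vertex 3.8 1.2 5.0
   vertex 5.0 3.3 3.9
   vertex 4.2 4.7 4.0
  endloop
 endfacet
 facet normal 0.490 -0.607 -0.626
  outer loop
   vertex 3.8 1.2 5.0
   vertex 1.9 4.2 0.6
   vertex 5.0 3.3 3.9
  endloop
 endfacet
 facet normal 0.205 -0.765 -0.610
  outer loop
   vertex 3.8 1.2 5.0
   vertex 0.9 0.9 4.4
   vertex 1.9 4.2 0.6
  endloop
 endfacet
 facet normal -0.214 0.130 0.968
  outer loop
   vertex 3.8 1.2 5.0
   vertex 0.3 2.9 4.0
   vertex 0.9 0.9 4.4
  endloop
 endfacet
 facet normal -0.132 0.286 0.949
  outer loop
   vertex 3.8 1.2 5.0
   vertex 4.2 4.7 4.0
   vertex 0.3 2.9 4.0
  endloop
 endfacet
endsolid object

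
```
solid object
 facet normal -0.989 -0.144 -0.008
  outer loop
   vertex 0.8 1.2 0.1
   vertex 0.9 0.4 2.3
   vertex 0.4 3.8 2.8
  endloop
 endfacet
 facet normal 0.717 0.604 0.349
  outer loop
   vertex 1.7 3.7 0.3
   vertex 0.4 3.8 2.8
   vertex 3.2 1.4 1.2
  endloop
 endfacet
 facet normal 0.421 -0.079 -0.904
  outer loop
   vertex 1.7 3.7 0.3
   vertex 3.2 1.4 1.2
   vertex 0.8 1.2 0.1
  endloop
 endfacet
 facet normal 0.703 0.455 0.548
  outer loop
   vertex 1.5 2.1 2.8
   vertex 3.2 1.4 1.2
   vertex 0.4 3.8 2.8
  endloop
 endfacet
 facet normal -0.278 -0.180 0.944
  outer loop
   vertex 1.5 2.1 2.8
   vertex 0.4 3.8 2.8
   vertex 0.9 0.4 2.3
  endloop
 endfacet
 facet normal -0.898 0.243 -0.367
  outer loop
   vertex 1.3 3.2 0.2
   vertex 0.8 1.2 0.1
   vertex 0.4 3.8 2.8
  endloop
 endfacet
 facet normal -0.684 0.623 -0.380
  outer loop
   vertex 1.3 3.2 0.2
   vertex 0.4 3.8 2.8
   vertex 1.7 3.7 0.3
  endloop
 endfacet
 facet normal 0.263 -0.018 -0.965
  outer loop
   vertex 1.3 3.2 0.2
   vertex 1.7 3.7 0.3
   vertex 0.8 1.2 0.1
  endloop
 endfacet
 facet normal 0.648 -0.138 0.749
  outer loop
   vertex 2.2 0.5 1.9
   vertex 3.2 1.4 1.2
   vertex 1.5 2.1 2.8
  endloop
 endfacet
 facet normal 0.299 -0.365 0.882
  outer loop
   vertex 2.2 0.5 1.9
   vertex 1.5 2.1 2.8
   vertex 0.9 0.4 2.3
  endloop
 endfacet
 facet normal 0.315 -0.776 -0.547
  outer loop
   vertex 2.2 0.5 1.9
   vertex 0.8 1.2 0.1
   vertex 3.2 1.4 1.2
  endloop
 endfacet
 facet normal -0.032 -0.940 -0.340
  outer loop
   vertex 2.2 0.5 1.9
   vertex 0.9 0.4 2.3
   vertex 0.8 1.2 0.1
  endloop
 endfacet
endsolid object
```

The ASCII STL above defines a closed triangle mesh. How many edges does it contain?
18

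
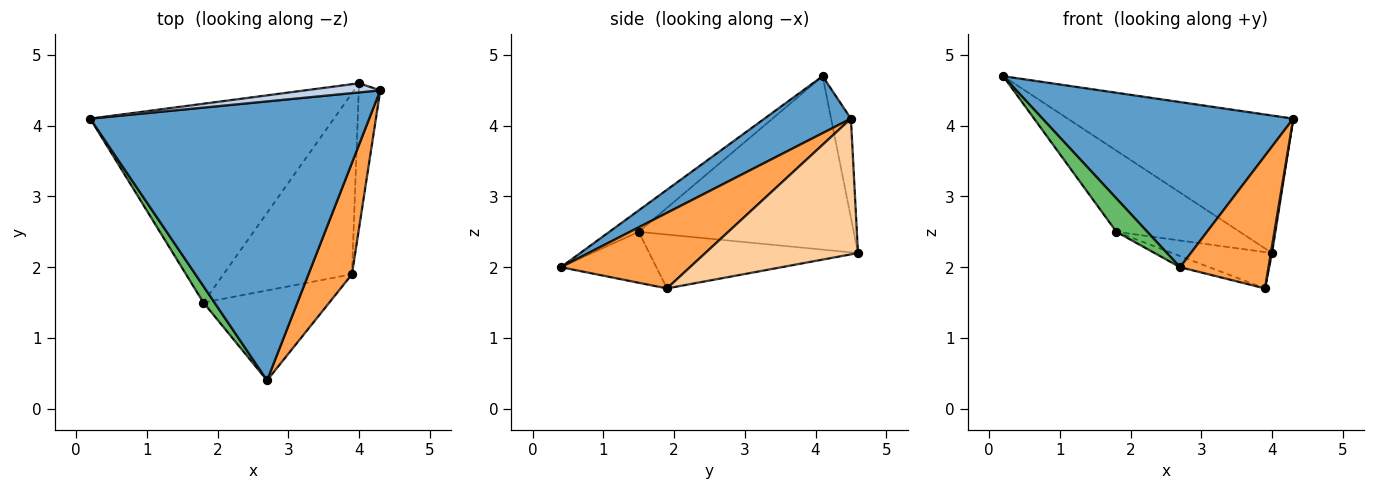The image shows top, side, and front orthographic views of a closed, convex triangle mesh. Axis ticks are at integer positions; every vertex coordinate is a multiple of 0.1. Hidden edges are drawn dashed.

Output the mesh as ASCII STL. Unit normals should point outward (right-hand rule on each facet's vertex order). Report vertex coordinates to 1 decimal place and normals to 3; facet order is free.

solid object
 facet normal 0.173 -0.502 0.848
  outer loop
   vertex 2.7 0.4 2.0
   vertex 4.3 4.5 4.1
   vertex 0.2 4.1 4.7
  endloop
 endfacet
 facet normal -0.087 0.994 0.066
  outer loop
   vertex 4.0 4.6 2.2
   vertex 0.2 4.1 4.7
   vertex 4.3 4.5 4.1
  endloop
 endfacet
 facet normal 0.745 -0.510 0.429
  outer loop
   vertex 3.9 1.9 1.7
   vertex 4.3 4.5 4.1
   vertex 2.7 0.4 2.0
  endloop
 endfacet
 facet normal 0.988 -0.008 -0.156
  outer loop
   vertex 3.9 1.9 1.7
   vertex 4.0 4.6 2.2
   vertex 4.3 4.5 4.1
  endloop
 endfacet
 facet normal -0.648 -0.683 0.336
  outer loop
   vertex 1.8 1.5 2.5
   vertex 2.7 0.4 2.0
   vertex 0.2 4.1 4.7
  endloop
 endfacet
 facet normal -0.550 0.316 -0.773
  outer loop
   vertex 1.8 1.5 2.5
   vertex 0.2 4.1 4.7
   vertex 4.0 4.6 2.2
  endloop
 endfacet
 facet normal -0.373 0.114 -0.921
  outer loop
   vertex 1.8 1.5 2.5
   vertex 3.9 1.9 1.7
   vertex 2.7 0.4 2.0
  endloop
 endfacet
 facet normal -0.380 0.182 -0.907
  outer loop
   vertex 1.8 1.5 2.5
   vertex 4.0 4.6 2.2
   vertex 3.9 1.9 1.7
  endloop
 endfacet
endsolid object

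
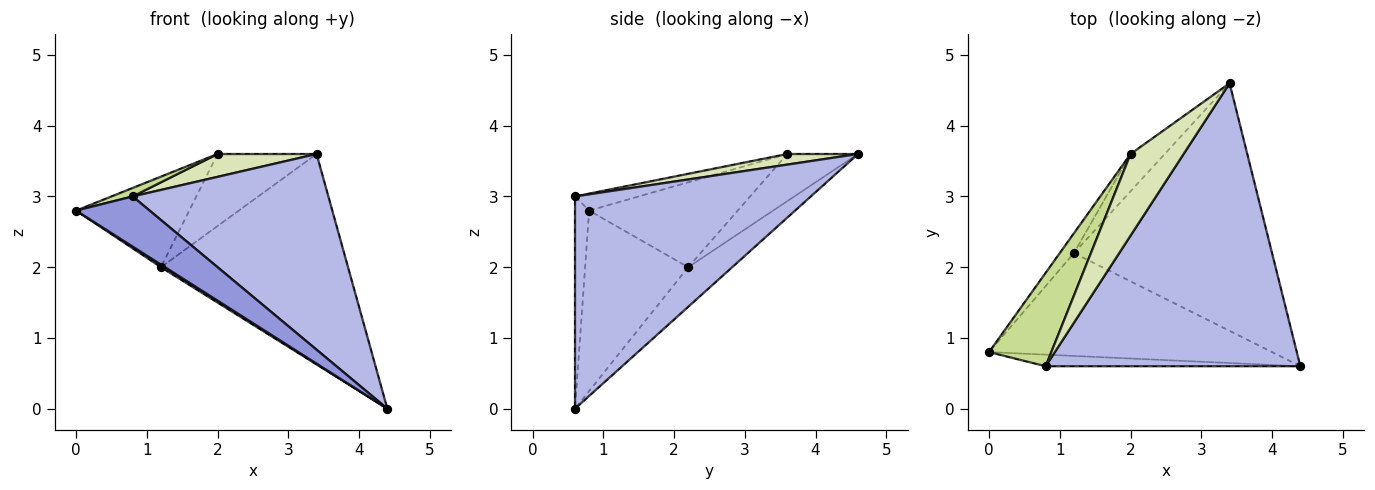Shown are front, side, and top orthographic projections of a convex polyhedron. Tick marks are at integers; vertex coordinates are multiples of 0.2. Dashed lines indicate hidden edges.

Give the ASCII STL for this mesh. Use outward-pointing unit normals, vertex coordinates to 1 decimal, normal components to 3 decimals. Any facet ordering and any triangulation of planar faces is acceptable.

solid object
 facet normal -0.537 -0.021 -0.843
  outer loop
   vertex 1.2 2.2 2.0
   vertex 4.4 0.6 0.0
   vertex 0.0 0.8 2.8
  endloop
 endfacet
 facet normal -0.151 0.640 -0.753
  outer loop
   vertex 1.2 2.2 2.0
   vertex 3.4 4.6 3.6
   vertex 4.4 0.6 0.0
  endloop
 endfacet
 facet normal -0.184 -0.958 -0.221
  outer loop
   vertex 0.8 0.6 3.0
   vertex 0.0 0.8 2.8
   vertex 4.4 0.6 0.0
  endloop
 endfacet
 facet normal 0.565 -0.469 0.678
  outer loop
   vertex 0.8 0.6 3.0
   vertex 4.4 0.6 0.0
   vertex 3.4 4.6 3.6
  endloop
 endfacet
 facet normal -0.789 0.601 -0.131
  outer loop
   vertex 2.0 3.6 3.6
   vertex 1.2 2.2 2.0
   vertex 0.0 0.8 2.8
  endloop
 endfacet
 facet normal -0.536 0.750 -0.388
  outer loop
   vertex 2.0 3.6 3.6
   vertex 3.4 4.6 3.6
   vertex 1.2 2.2 2.0
  endloop
 endfacet
 facet normal -0.262 -0.087 0.961
  outer loop
   vertex 2.0 3.6 3.6
   vertex 0.0 0.8 2.8
   vertex 0.8 0.6 3.0
  endloop
 endfacet
 facet normal 0.189 -0.265 0.946
  outer loop
   vertex 2.0 3.6 3.6
   vertex 0.8 0.6 3.0
   vertex 3.4 4.6 3.6
  endloop
 endfacet
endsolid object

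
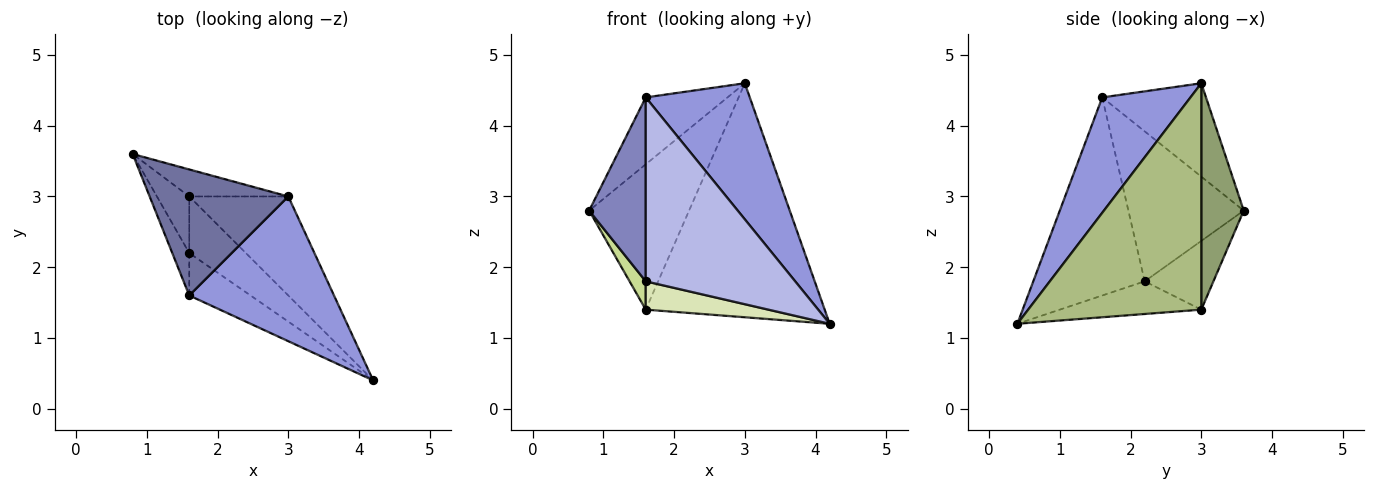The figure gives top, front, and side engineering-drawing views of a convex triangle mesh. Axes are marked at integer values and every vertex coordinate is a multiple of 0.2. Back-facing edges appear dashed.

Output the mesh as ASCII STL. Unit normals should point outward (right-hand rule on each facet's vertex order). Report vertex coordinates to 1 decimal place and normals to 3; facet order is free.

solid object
 facet normal -0.511 0.403 0.759
  outer loop
   vertex 1.6 1.6 4.4
   vertex 3.0 3.0 4.6
   vertex 0.8 3.6 2.8
  endloop
 endfacet
 facet normal -0.893 -0.438 -0.101
  outer loop
   vertex 1.6 1.6 4.4
   vertex 0.8 3.6 2.8
   vertex 1.6 2.2 1.8
  endloop
 endfacet
 facet normal 0.502 -0.592 0.630
  outer loop
   vertex 1.6 1.6 4.4
   vertex 4.2 0.4 1.2
   vertex 3.0 3.0 4.6
  endloop
 endfacet
 facet normal -0.588 -0.788 -0.182
  outer loop
   vertex 1.6 1.6 4.4
   vertex 1.6 2.2 1.8
   vertex 4.2 0.4 1.2
  endloop
 endfacet
 facet normal 0.385 0.907 -0.169
  outer loop
   vertex 1.6 3.0 1.4
   vertex 0.8 3.6 2.8
   vertex 3.0 3.0 4.6
  endloop
 endfacet
 facet normal 0.665 0.688 -0.291
  outer loop
   vertex 1.6 3.0 1.4
   vertex 3.0 3.0 4.6
   vertex 4.2 0.4 1.2
  endloop
 endfacet
 facet normal -0.885 -0.208 -0.416
  outer loop
   vertex 1.6 3.0 1.4
   vertex 1.6 2.2 1.8
   vertex 0.8 3.6 2.8
  endloop
 endfacet
 facet normal -0.459 -0.397 -0.795
  outer loop
   vertex 1.6 3.0 1.4
   vertex 4.2 0.4 1.2
   vertex 1.6 2.2 1.8
  endloop
 endfacet
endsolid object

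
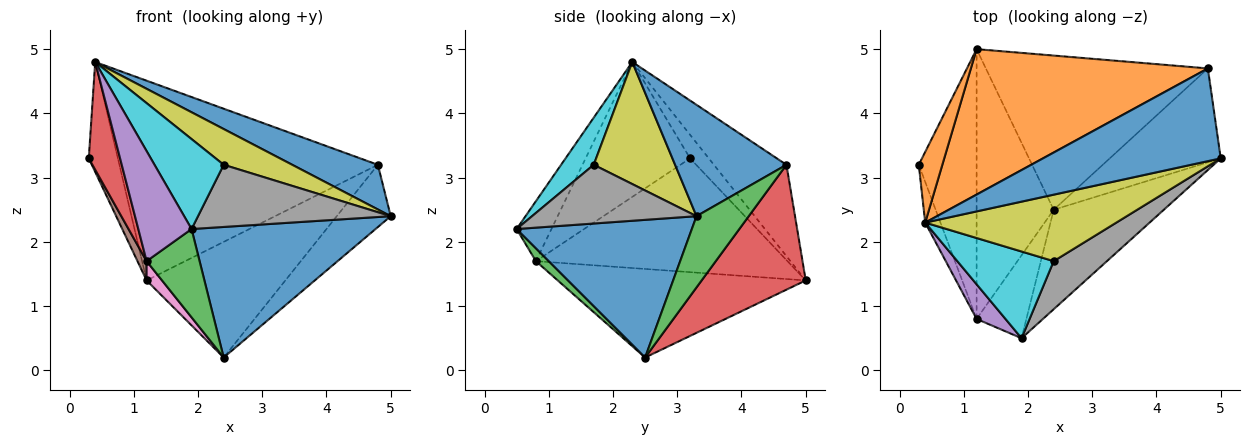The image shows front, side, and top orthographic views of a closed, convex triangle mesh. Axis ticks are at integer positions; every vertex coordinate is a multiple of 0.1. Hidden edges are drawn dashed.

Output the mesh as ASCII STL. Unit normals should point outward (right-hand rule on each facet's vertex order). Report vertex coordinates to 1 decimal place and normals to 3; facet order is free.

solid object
 facet normal 0.604 -0.634 -0.483
  outer loop
   vertex 2.4 2.5 0.2
   vertex 5.0 3.3 2.4
   vertex 1.9 0.5 2.2
  endloop
 endfacet
 facet normal -0.476 0.740 0.476
  outer loop
   vertex 0.4 2.3 4.8
   vertex 1.2 5.0 1.4
   vertex 0.3 3.2 3.3
  endloop
 endfacet
 facet normal 0.174 -0.718 -0.674
  outer loop
   vertex 1.2 0.8 1.7
   vertex 2.4 2.5 0.2
   vertex 1.9 0.5 2.2
  endloop
 endfacet
 facet normal -0.952 -0.285 -0.108
  outer loop
   vertex 1.2 0.8 1.7
   vertex 0.4 2.3 4.8
   vertex 0.3 3.2 3.3
  endloop
 endfacet
 facet normal -0.529 -0.809 0.255
  outer loop
   vertex 1.2 0.8 1.7
   vertex 1.9 0.5 2.2
   vertex 0.4 2.3 4.8
  endloop
 endfacet
 facet normal -0.891 -0.032 -0.453
  outer loop
   vertex 1.2 0.8 1.7
   vertex 0.3 3.2 3.3
   vertex 1.2 5.0 1.4
  endloop
 endfacet
 facet normal -0.753 -0.047 -0.656
  outer loop
   vertex 1.2 0.8 1.7
   vertex 1.2 5.0 1.4
   vertex 2.4 2.5 0.2
  endloop
 endfacet
 facet normal 0.559 -0.656 0.507
  outer loop
   vertex 2.4 1.7 3.2
   vertex 1.9 0.5 2.2
   vertex 5.0 3.3 2.4
  endloop
 endfacet
 facet normal 0.490 -0.413 0.768
  outer loop
   vertex 2.4 1.7 3.2
   vertex 5.0 3.3 2.4
   vertex 0.4 2.3 4.8
  endloop
 endfacet
 facet normal 0.321 -0.682 0.657
  outer loop
   vertex 2.4 1.7 3.2
   vertex 0.4 2.3 4.8
   vertex 1.9 0.5 2.2
  endloop
 endfacet
 facet normal 0.492 -0.378 0.785
  outer loop
   vertex 4.8 4.7 3.2
   vertex 0.4 2.3 4.8
   vertex 5.0 3.3 2.4
  endloop
 endfacet
 facet normal -0.221 0.788 0.574
  outer loop
   vertex 4.8 4.7 3.2
   vertex 1.2 5.0 1.4
   vertex 0.4 2.3 4.8
  endloop
 endfacet
 facet normal 0.472 0.487 -0.735
  outer loop
   vertex 4.8 4.7 3.2
   vertex 5.0 3.3 2.4
   vertex 2.4 2.5 0.2
  endloop
 endfacet
 facet normal 0.410 0.547 -0.730
  outer loop
   vertex 4.8 4.7 3.2
   vertex 2.4 2.5 0.2
   vertex 1.2 5.0 1.4
  endloop
 endfacet
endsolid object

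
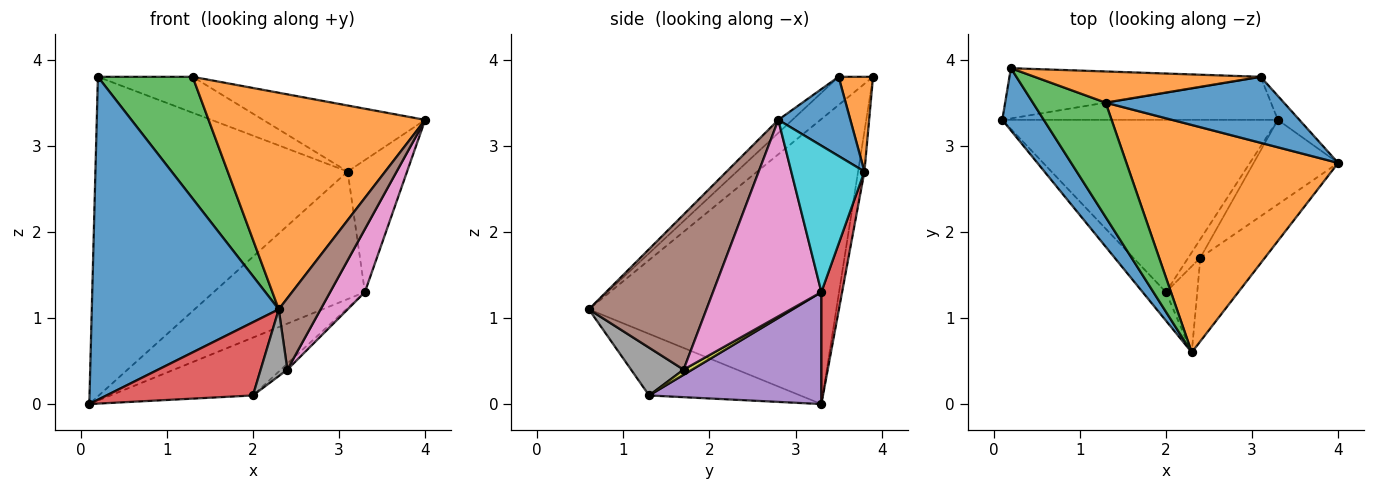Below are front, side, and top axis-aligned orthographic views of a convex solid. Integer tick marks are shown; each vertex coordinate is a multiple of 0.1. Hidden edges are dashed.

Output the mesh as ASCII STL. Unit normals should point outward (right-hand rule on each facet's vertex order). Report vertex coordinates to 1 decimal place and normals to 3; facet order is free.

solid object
 facet normal -0.793 -0.599 0.115
  outer loop
   vertex 0.2 3.9 3.8
   vertex 0.1 3.3 0.0
   vertex 2.3 0.6 1.1
  endloop
 endfacet
 facet normal -0.045 -0.689 0.723
  outer loop
   vertex 1.3 3.5 3.8
   vertex 2.3 0.6 1.1
   vertex 4.0 2.8 3.3
  endloop
 endfacet
 facet normal -0.256 -0.705 0.662
  outer loop
   vertex 1.3 3.5 3.8
   vertex 0.2 3.9 3.8
   vertex 2.3 0.6 1.1
  endloop
 endfacet
 facet normal -0.693 -0.672 -0.262
  outer loop
   vertex 2.0 1.3 0.1
   vertex 2.3 0.6 1.1
   vertex 0.1 3.3 0.0
  endloop
 endfacet
 facet normal 0.359 0.297 -0.885
  outer loop
   vertex 2.0 1.3 0.1
   vertex 0.1 3.3 0.0
   vertex 3.3 3.3 1.3
  endloop
 endfacet
 facet normal 0.877 -0.312 -0.365
  outer loop
   vertex 2.4 1.7 0.4
   vertex 4.0 2.8 3.3
   vertex 2.3 0.6 1.1
  endloop
 endfacet
 facet normal 0.881 -0.282 -0.379
  outer loop
   vertex 2.4 1.7 0.4
   vertex 3.3 3.3 1.3
   vertex 4.0 2.8 3.3
  endloop
 endfacet
 facet normal 0.770 -0.391 -0.505
  outer loop
   vertex 2.4 1.7 0.4
   vertex 2.3 0.6 1.1
   vertex 2.0 1.3 0.1
  endloop
 endfacet
 facet normal 0.378 0.283 -0.881
  outer loop
   vertex 2.4 1.7 0.4
   vertex 2.0 1.3 0.1
   vertex 3.3 3.3 1.3
  endloop
 endfacet
 facet normal 0.771 0.626 -0.113
  outer loop
   vertex 3.1 3.8 2.7
   vertex 4.0 2.8 3.3
   vertex 3.3 3.3 1.3
  endloop
 endfacet
 facet normal 0.300 0.675 0.675
  outer loop
   vertex 3.1 3.8 2.7
   vertex 1.3 3.5 3.8
   vertex 4.0 2.8 3.3
  endloop
 endfacet
 facet normal 0.265 0.728 0.632
  outer loop
   vertex 3.1 3.8 2.7
   vertex 0.2 3.9 3.8
   vertex 1.3 3.5 3.8
  endloop
 endfacet
 facet normal -0.025 0.988 -0.155
  outer loop
   vertex 3.1 3.8 2.7
   vertex 0.1 3.3 0.0
   vertex 0.2 3.9 3.8
  endloop
 endfacet
 facet normal 0.129 0.940 -0.317
  outer loop
   vertex 3.1 3.8 2.7
   vertex 3.3 3.3 1.3
   vertex 0.1 3.3 0.0
  endloop
 endfacet
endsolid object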